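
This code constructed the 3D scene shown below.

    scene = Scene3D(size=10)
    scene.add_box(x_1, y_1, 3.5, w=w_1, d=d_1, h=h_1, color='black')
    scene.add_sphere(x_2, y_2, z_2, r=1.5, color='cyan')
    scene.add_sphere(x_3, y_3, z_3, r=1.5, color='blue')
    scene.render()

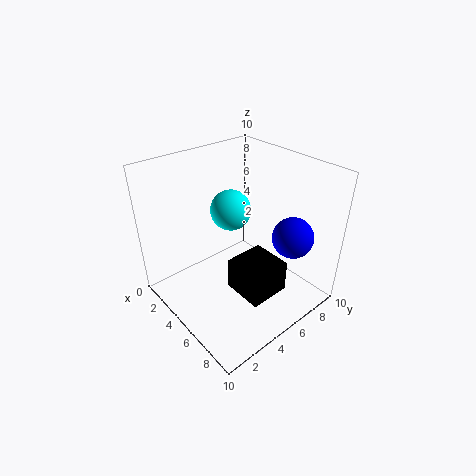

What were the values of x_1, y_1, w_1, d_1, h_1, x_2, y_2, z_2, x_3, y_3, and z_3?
x_1 = 7; y_1 = 2.5; w_1 = 2.5; d_1 = 2.5; h_1 = 2; x_2 = 3; y_2 = 6; z_2 = 6; x_3 = 7; y_3 = 8.5; z_3 = 4.5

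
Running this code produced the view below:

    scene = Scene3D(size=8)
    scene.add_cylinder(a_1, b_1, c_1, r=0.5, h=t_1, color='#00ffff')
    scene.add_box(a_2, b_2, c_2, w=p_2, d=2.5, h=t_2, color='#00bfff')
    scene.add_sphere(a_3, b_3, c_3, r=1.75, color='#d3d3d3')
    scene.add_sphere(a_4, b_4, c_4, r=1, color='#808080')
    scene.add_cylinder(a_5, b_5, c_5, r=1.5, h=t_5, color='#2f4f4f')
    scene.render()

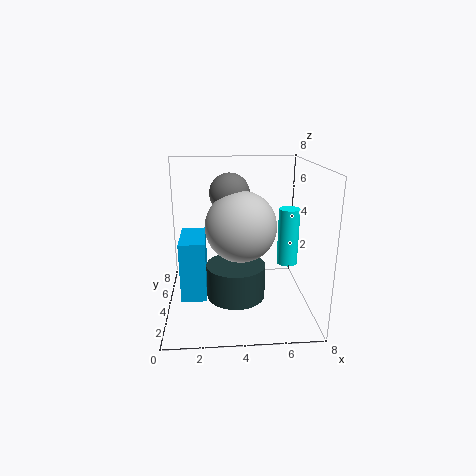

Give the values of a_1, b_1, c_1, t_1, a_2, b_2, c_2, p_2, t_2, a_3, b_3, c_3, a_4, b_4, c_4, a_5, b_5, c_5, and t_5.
a_1 = 6.25
b_1 = 1.75
c_1 = 3.5
t_1 = 2.75
a_2 = 1
b_2 = 1.25
c_2 = 1.75
p_2 = 1.25
t_2 = 3
a_3 = 4
b_3 = 2.25
c_3 = 5.25
a_4 = 3.5
b_4 = 3
c_4 = 6.75
a_5 = 3.75
b_5 = 2.25
c_5 = 1.5
t_5 = 1.75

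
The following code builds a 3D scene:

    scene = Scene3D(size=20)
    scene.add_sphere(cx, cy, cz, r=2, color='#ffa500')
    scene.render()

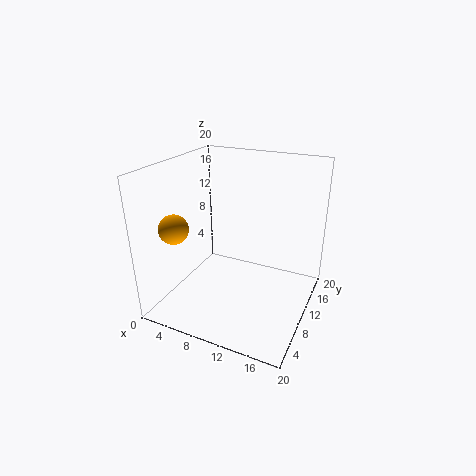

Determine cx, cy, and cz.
cx = 3
cy = 5
cz = 12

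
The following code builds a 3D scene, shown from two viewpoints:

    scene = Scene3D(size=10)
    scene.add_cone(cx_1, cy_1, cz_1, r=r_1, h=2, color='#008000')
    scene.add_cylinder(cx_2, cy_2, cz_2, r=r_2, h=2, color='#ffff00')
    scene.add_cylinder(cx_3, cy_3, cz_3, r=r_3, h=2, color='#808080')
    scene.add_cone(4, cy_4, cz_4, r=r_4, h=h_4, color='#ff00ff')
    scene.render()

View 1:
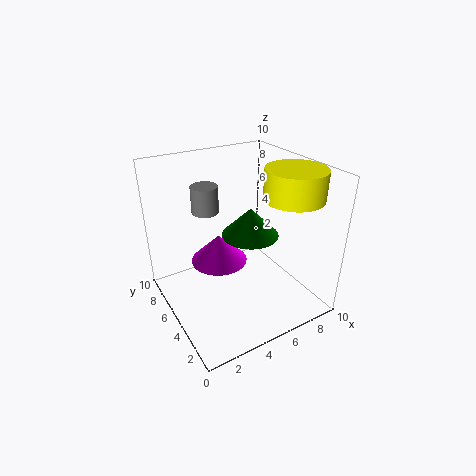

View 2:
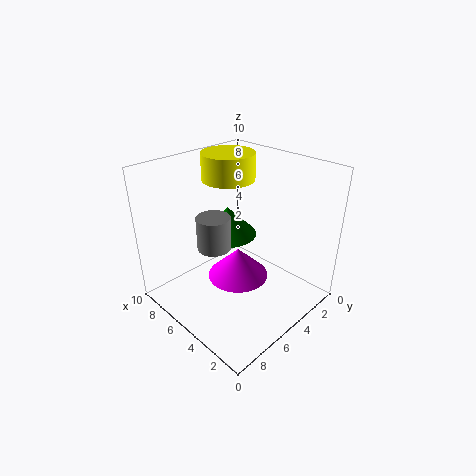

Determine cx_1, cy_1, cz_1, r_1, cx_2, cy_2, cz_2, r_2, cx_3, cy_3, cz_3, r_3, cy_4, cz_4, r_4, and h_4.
cx_1 = 6; cy_1 = 5; cz_1 = 5; r_1 = 2; cx_2 = 8; cy_2 = 3; cz_2 = 8; r_2 = 2; cx_3 = 4; cy_3 = 8; cz_3 = 6; r_3 = 1; cy_4 = 6; cz_4 = 3; r_4 = 2; h_4 = 2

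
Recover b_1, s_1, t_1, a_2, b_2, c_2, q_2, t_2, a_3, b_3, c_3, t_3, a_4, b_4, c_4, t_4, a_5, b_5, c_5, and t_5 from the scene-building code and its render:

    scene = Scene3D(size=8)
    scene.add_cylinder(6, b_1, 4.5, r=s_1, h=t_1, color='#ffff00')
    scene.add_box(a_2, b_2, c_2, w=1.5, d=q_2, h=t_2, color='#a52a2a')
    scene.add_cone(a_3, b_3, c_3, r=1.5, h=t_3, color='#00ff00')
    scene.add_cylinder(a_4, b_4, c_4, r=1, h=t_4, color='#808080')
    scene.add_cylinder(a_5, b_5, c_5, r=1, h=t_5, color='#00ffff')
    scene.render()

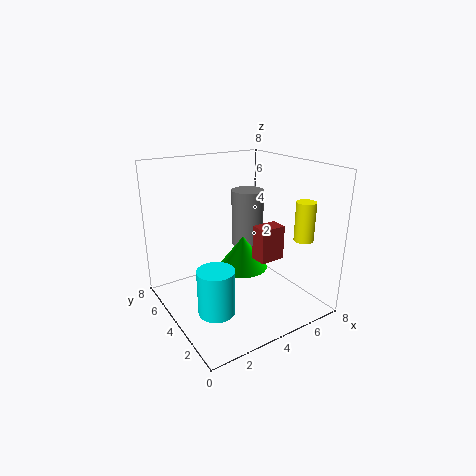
b_1 = 1, s_1 = 0.5, t_1 = 2, a_2 = 5, b_2 = 3, c_2 = 2.5, q_2 = 1, t_2 = 2, a_3 = 5, b_3 = 5, c_3 = 1.5, t_3 = 2, a_4 = 6, b_4 = 6, c_4 = 2.5, t_4 = 3.5, a_5 = 2, b_5 = 3, c_5 = 0.5, t_5 = 2.5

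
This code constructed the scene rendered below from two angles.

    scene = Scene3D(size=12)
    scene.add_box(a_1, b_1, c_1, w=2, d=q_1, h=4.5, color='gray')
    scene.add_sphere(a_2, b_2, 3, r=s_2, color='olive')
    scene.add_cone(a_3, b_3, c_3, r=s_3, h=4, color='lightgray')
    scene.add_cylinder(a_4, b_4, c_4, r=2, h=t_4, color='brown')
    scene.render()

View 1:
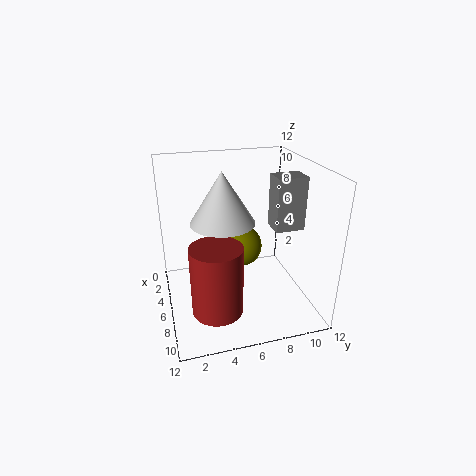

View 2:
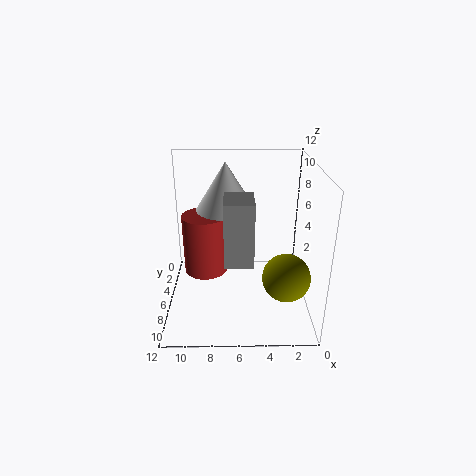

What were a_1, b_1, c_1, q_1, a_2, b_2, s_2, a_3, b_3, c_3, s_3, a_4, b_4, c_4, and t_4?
a_1 = 5; b_1 = 9; c_1 = 6.5; q_1 = 2.5; a_2 = 2; b_2 = 7.5; s_2 = 2; a_3 = 7; b_3 = 4.5; c_3 = 8; s_3 = 2.5; a_4 = 9; b_4 = 3.5; c_4 = 1.5; t_4 = 5.5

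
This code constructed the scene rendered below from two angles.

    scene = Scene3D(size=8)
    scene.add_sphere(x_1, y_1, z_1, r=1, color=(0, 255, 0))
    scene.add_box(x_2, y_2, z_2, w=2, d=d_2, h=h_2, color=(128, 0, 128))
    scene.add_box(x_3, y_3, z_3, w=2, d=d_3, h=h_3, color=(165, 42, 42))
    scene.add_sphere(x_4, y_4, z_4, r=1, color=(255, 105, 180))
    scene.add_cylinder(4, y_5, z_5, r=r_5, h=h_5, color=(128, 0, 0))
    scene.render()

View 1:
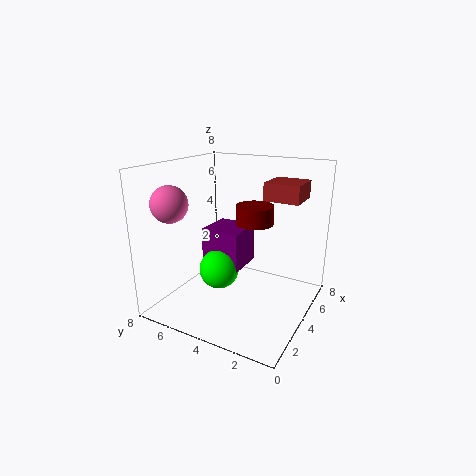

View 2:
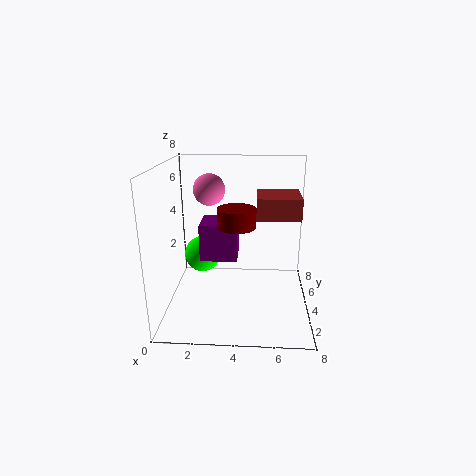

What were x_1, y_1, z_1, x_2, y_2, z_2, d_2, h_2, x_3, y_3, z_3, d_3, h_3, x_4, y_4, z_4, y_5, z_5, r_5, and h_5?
x_1 = 2, y_1 = 4, z_1 = 3, x_2 = 2, y_2 = 3, z_2 = 3, d_2 = 2, h_2 = 2, x_3 = 5, y_3 = 1, z_3 = 6, d_3 = 2, h_3 = 1, x_4 = 2, y_4 = 7, z_4 = 6, y_5 = 3, z_5 = 5, r_5 = 1, h_5 = 1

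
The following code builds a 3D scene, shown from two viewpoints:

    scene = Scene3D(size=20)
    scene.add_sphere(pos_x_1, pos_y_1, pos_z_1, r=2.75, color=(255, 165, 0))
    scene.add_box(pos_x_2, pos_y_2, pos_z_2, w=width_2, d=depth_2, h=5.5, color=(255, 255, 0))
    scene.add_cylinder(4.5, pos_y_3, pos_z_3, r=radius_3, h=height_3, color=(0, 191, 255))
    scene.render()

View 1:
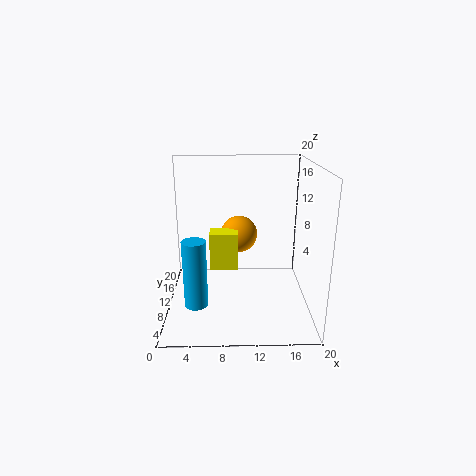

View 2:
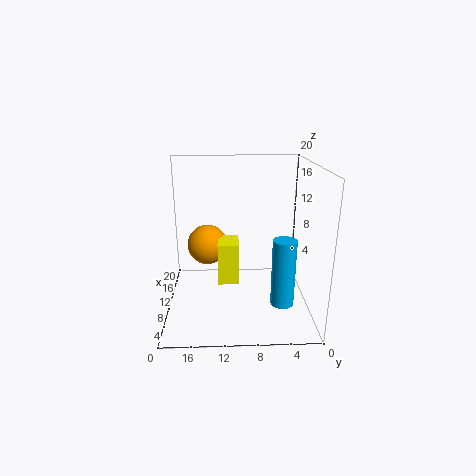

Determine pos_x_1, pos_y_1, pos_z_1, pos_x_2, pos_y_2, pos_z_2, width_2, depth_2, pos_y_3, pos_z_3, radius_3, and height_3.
pos_x_1 = 10.25; pos_y_1 = 14.25; pos_z_1 = 9; pos_x_2 = 6; pos_y_2 = 10; pos_z_2 = 5; width_2 = 4; depth_2 = 2.75; pos_y_3 = 4.5; pos_z_3 = 3; radius_3 = 1.5; height_3 = 8.75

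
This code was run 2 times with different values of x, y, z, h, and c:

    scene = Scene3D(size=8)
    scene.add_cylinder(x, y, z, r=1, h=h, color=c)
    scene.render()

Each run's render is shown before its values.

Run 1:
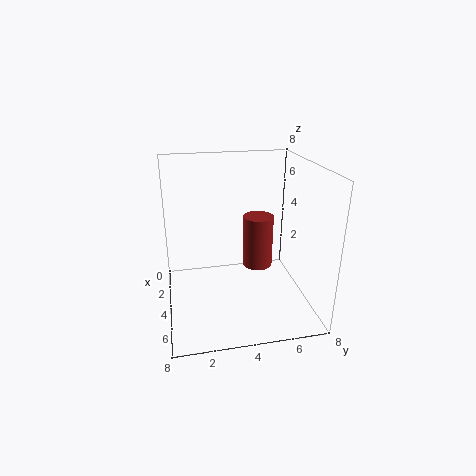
x = 1
y = 6
z = 0.5
h = 3.5
c = 'brown'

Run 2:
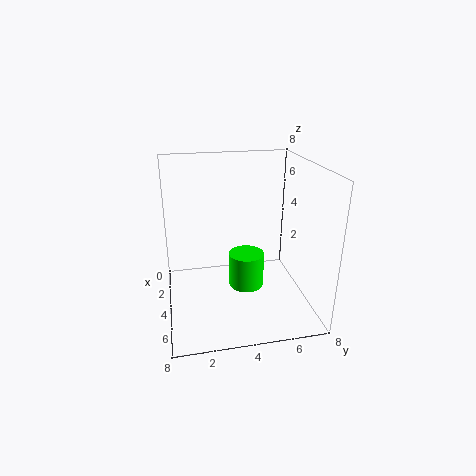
x = 4
y = 4.5
z = 1
h = 2
c = 'lime'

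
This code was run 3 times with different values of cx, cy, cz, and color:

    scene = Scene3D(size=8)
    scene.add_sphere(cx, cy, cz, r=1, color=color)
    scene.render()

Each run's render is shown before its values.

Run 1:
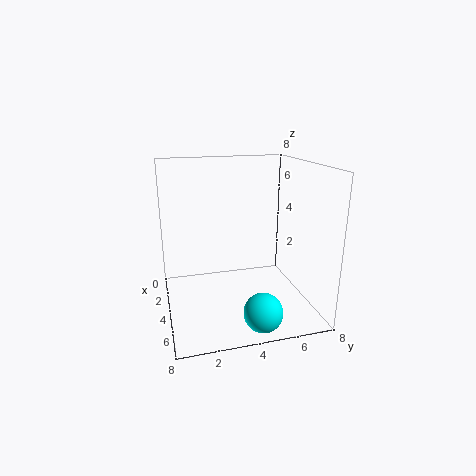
cx = 7, cy = 4.5, cz = 1, color = 'cyan'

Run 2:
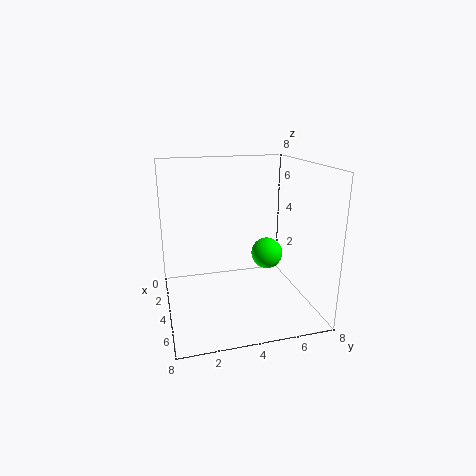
cx = 2, cy = 6.5, cz = 2, color = 'lime'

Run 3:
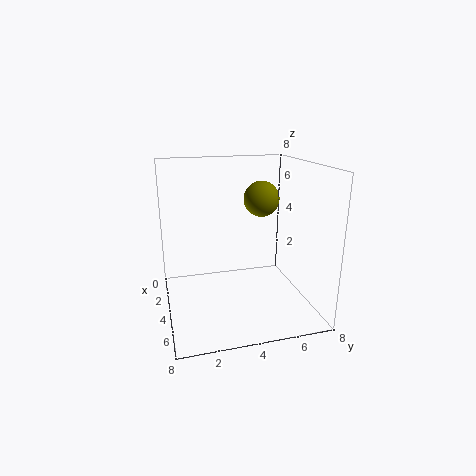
cx = 3.5, cy = 5.5, cz = 6, color = 'olive'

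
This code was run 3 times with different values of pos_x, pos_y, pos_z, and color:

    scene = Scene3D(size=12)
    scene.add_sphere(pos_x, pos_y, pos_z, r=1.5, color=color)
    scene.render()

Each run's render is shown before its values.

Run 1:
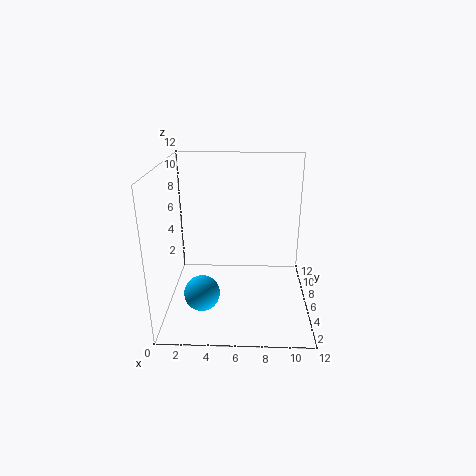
pos_x = 3; pos_y = 4.5; pos_z = 1.5; color = 'deepskyblue'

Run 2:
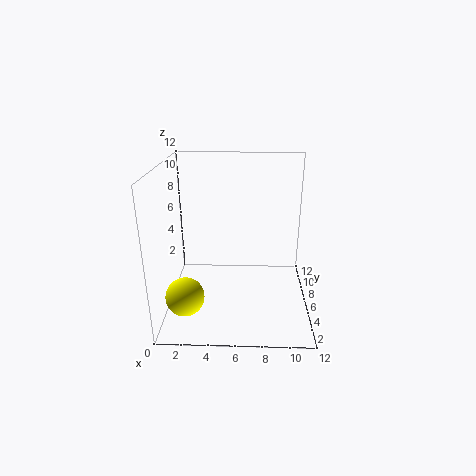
pos_x = 2; pos_y = 2.5; pos_z = 2.5; color = 'yellow'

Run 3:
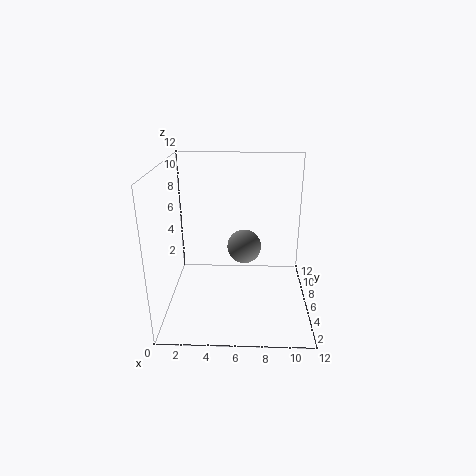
pos_x = 6.5; pos_y = 7.5; pos_z = 4.5; color = 'gray'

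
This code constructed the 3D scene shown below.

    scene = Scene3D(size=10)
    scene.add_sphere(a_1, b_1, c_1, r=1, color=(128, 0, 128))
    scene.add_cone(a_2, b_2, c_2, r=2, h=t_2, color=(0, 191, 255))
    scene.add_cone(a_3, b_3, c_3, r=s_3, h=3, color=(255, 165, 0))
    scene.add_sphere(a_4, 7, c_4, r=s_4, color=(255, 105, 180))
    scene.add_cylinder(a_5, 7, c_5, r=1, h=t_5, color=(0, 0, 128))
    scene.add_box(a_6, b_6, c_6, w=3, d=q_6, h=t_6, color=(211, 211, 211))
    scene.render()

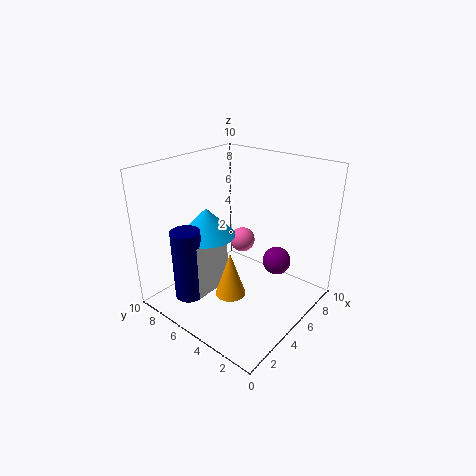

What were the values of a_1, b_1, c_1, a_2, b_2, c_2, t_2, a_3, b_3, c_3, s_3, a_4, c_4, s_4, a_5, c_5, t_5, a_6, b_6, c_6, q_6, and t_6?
a_1 = 7; b_1 = 3; c_1 = 3; a_2 = 4; b_2 = 7; c_2 = 5; t_2 = 2; a_3 = 3; b_3 = 4; c_3 = 2; s_3 = 1; a_4 = 8; c_4 = 3; s_4 = 1; a_5 = 2; c_5 = 1; t_5 = 5; a_6 = 2; b_6 = 6; c_6 = 1; q_6 = 2; t_6 = 4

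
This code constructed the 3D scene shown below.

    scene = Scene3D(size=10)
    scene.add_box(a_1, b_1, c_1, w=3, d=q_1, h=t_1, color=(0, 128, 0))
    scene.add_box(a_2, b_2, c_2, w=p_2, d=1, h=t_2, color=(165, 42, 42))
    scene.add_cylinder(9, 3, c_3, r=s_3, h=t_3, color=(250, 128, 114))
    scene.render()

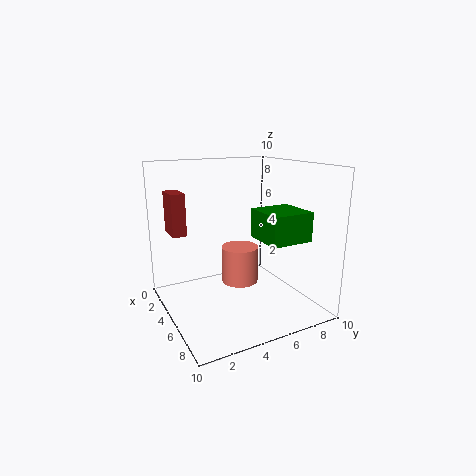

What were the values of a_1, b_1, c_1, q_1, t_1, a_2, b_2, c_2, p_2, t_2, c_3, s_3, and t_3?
a_1 = 5; b_1 = 6; c_1 = 5; q_1 = 3; t_1 = 2; a_2 = 1; b_2 = 1; c_2 = 5; p_2 = 2; t_2 = 3; c_3 = 4; s_3 = 1; t_3 = 2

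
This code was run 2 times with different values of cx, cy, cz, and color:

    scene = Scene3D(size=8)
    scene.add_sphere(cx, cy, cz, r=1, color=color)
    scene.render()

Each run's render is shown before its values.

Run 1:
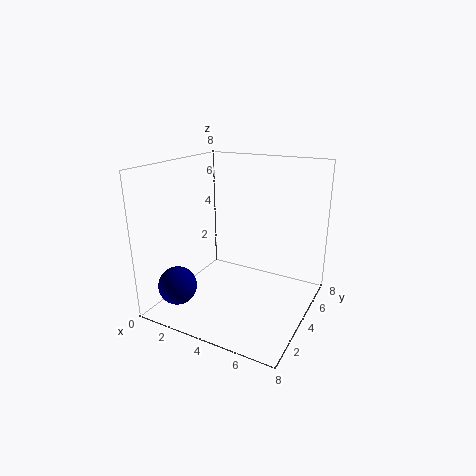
cx = 2; cy = 1; cz = 2; color = 'navy'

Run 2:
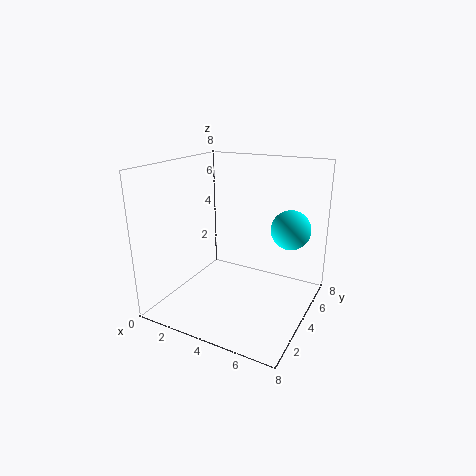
cx = 7; cy = 4; cz = 5; color = 'cyan'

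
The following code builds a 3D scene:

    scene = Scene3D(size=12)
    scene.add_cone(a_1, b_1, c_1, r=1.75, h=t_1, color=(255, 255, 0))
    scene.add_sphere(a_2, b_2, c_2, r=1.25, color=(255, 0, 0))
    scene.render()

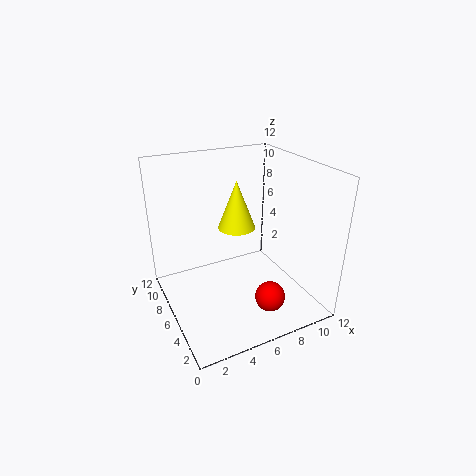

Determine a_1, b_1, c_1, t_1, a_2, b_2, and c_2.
a_1 = 7.5, b_1 = 9.25, c_1 = 5.25, t_1 = 4.5, a_2 = 7.5, b_2 = 3, c_2 = 1.5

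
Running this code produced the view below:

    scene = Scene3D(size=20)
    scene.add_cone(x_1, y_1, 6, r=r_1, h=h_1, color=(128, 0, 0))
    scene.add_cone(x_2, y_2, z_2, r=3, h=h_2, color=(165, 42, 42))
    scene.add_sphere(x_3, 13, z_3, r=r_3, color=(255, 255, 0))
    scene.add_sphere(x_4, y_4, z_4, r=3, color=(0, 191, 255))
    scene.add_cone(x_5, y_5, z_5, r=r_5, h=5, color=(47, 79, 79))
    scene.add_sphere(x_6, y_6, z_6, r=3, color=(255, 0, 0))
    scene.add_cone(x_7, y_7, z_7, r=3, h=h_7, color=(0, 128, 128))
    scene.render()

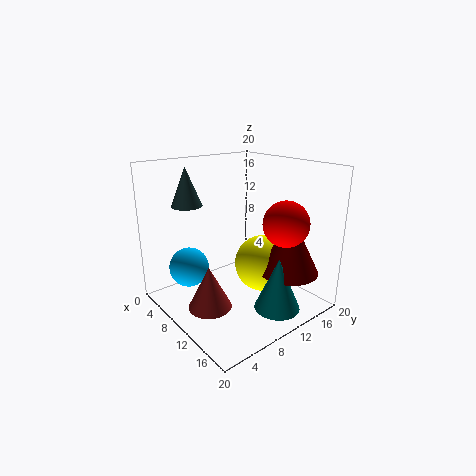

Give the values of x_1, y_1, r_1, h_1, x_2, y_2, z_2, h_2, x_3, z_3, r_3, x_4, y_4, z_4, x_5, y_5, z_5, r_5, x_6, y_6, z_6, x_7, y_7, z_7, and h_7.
x_1 = 16
y_1 = 14
r_1 = 4
h_1 = 8
x_2 = 10
y_2 = 5
z_2 = 1
h_2 = 6
x_3 = 12
z_3 = 6
r_3 = 4
x_4 = 3
y_4 = 6
z_4 = 4
x_5 = 7
y_5 = 4
z_5 = 15
r_5 = 2
x_6 = 16
y_6 = 13
z_6 = 13
x_7 = 17
y_7 = 11
z_7 = 2
h_7 = 7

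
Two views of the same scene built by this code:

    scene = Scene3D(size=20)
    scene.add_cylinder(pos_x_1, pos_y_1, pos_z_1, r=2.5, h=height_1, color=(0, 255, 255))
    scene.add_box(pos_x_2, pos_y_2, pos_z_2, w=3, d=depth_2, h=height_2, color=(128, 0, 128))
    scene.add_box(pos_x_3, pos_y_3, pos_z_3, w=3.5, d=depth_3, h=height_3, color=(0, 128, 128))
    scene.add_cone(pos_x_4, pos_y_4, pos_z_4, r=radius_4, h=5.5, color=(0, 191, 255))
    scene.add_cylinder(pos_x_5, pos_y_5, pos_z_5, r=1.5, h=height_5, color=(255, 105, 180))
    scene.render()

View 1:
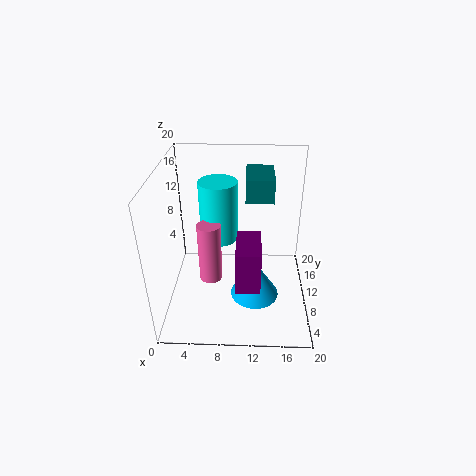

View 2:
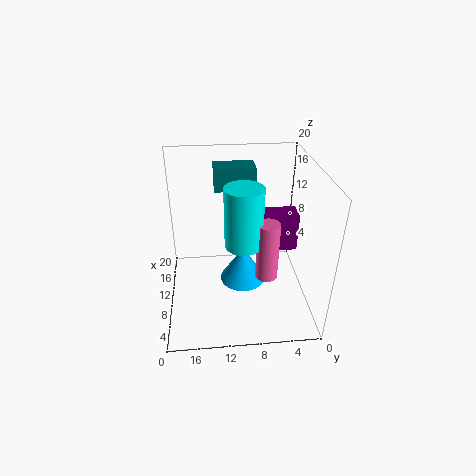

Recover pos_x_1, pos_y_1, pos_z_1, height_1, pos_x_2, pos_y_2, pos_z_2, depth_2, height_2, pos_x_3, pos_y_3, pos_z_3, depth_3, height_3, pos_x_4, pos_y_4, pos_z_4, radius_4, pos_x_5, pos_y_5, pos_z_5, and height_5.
pos_x_1 = 7.5; pos_y_1 = 9.5; pos_z_1 = 10.5; height_1 = 8; pos_x_2 = 10; pos_y_2 = 1.5; pos_z_2 = 7.5; depth_2 = 5.5; height_2 = 5.5; pos_x_3 = 11; pos_y_3 = 7.5; pos_z_3 = 16.5; depth_3 = 5.5; height_3 = 3; pos_x_4 = 12.5; pos_y_4 = 9; pos_z_4 = 1; radius_4 = 3.5; pos_x_5 = 6.5; pos_y_5 = 6.5; pos_z_5 = 6; height_5 = 8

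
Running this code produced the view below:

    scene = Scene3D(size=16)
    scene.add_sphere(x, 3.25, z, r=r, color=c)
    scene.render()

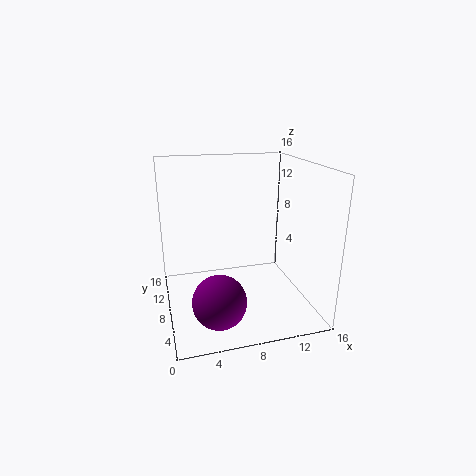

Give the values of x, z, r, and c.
x = 4.75; z = 3.25; r = 2.75; c = 'purple'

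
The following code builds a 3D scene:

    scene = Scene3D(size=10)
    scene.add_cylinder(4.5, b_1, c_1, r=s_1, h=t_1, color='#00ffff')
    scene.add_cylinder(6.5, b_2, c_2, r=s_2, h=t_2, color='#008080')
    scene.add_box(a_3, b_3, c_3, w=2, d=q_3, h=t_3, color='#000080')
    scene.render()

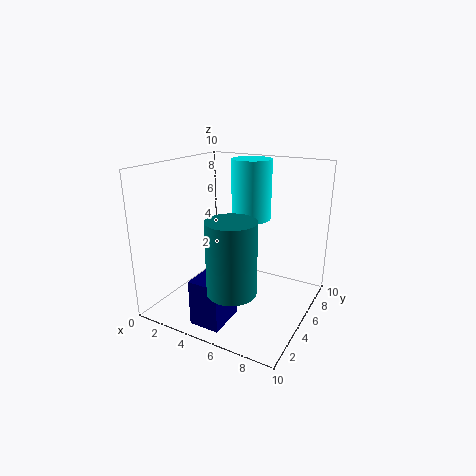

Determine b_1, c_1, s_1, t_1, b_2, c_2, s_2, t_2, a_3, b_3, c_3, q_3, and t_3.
b_1 = 8; c_1 = 5.5; s_1 = 1.5; t_1 = 4.5; b_2 = 1.5; c_2 = 3; s_2 = 1.5; t_2 = 4.5; a_3 = 4; b_3 = 0.5; c_3 = 0.5; q_3 = 2.5; t_3 = 3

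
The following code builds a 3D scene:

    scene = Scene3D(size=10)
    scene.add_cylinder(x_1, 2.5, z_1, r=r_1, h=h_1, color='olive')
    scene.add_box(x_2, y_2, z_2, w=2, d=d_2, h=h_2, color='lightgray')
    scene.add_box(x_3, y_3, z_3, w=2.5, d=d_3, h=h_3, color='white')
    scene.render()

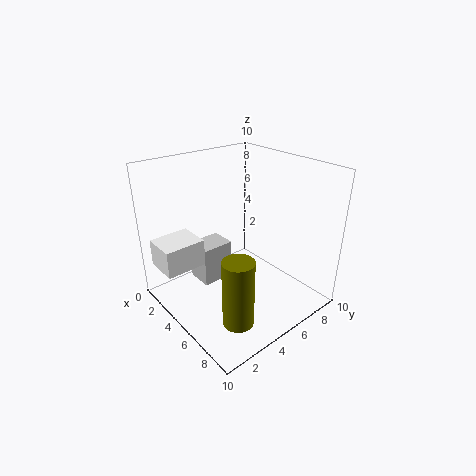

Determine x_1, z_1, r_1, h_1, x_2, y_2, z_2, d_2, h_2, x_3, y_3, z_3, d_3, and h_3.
x_1 = 8; z_1 = 1; r_1 = 1; h_1 = 4.5; x_2 = 1; y_2 = 3.5; z_2 = 0.5; d_2 = 2.5; h_2 = 3; x_3 = 0.5; y_3 = 0.5; z_3 = 2.5; d_3 = 3; h_3 = 2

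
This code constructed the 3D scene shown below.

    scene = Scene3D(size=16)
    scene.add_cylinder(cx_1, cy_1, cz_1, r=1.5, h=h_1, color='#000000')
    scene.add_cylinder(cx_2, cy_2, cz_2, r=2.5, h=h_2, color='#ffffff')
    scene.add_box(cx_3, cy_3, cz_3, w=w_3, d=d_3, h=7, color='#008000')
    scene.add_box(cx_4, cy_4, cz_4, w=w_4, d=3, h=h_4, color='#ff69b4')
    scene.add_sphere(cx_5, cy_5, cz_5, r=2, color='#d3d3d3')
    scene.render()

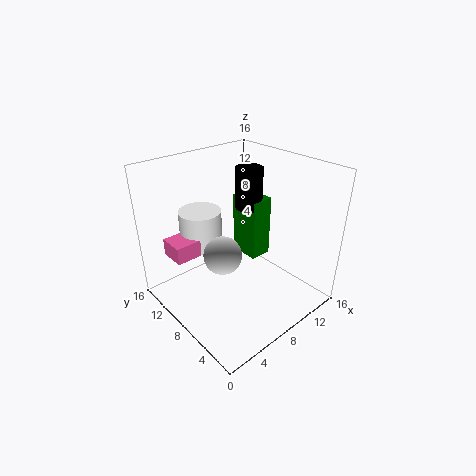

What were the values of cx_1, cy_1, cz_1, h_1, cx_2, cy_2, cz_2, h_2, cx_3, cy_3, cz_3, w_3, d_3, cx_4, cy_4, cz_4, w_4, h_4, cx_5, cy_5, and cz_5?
cx_1 = 10
cy_1 = 8.5
cz_1 = 11
h_1 = 4.5
cx_2 = 6.5
cy_2 = 13
cz_2 = 5.5
h_2 = 4.5
cx_3 = 9.5
cy_3 = 7
cz_3 = 5
w_3 = 2.5
d_3 = 3.5
cx_4 = 2
cy_4 = 11
cz_4 = 5.5
w_4 = 5.5
h_4 = 2
cx_5 = 5
cy_5 = 7
cz_5 = 7.5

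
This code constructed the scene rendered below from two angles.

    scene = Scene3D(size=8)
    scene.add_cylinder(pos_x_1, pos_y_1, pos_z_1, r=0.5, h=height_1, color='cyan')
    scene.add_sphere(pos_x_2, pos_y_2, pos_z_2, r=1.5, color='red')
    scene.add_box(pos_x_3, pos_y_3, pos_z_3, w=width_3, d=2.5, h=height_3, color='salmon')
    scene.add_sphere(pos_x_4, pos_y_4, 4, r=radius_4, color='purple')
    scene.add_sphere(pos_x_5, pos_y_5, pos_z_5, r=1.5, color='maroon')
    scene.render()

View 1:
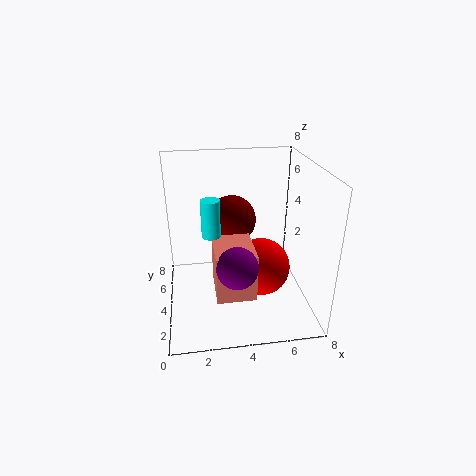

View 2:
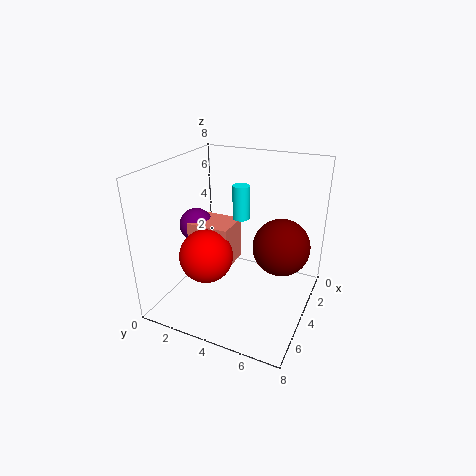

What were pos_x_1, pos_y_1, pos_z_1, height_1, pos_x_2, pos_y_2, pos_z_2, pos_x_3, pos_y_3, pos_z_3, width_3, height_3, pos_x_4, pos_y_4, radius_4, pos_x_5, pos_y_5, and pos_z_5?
pos_x_1 = 2.5; pos_y_1 = 3.5; pos_z_1 = 4.5; height_1 = 2; pos_x_2 = 5; pos_y_2 = 2.5; pos_z_2 = 3; pos_x_3 = 2.5; pos_y_3 = 1; pos_z_3 = 2; width_3 = 2; height_3 = 2.5; pos_x_4 = 3.5; pos_y_4 = 1; radius_4 = 1; pos_x_5 = 4; pos_y_5 = 6.5; pos_z_5 = 4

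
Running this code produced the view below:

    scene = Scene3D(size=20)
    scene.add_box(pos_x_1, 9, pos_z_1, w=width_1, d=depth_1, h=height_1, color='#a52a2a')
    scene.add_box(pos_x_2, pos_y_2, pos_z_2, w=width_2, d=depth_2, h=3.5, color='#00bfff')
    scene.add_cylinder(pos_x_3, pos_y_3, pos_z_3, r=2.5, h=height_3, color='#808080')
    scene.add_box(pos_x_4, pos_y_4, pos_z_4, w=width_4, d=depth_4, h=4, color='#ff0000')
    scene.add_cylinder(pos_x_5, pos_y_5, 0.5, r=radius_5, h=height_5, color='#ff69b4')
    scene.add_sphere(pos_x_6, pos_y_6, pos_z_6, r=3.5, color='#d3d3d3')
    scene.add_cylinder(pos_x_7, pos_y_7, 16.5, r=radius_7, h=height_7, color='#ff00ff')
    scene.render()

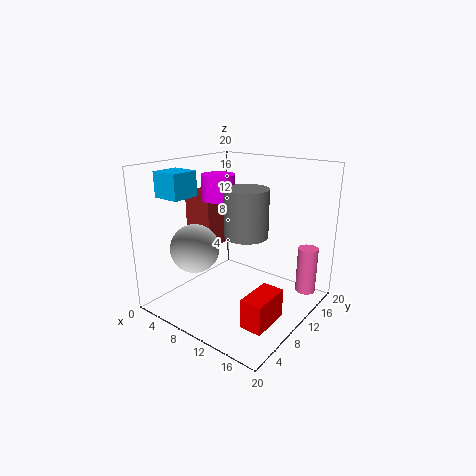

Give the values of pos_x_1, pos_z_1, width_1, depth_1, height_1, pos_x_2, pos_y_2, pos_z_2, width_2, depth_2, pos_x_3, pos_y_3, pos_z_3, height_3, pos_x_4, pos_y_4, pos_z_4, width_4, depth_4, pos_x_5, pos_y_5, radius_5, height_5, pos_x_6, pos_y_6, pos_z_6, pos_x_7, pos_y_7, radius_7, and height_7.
pos_x_1 = 1; pos_z_1 = 7.5; width_1 = 4.5; depth_1 = 6; height_1 = 8; pos_x_2 = 0.5; pos_y_2 = 4; pos_z_2 = 15.5; width_2 = 4; depth_2 = 4; pos_x_3 = 15; pos_y_3 = 5; pos_z_3 = 13; height_3 = 5.5; pos_x_4 = 14.5; pos_y_4 = 4.5; pos_z_4 = 0.5; width_4 = 3; depth_4 = 5.5; pos_x_5 = 17; pos_y_5 = 18; radius_5 = 1.5; height_5 = 7; pos_x_6 = 4.5; pos_y_6 = 7; pos_z_6 = 8; pos_x_7 = 10.5; pos_y_7 = 5.5; radius_7 = 2; height_7 = 3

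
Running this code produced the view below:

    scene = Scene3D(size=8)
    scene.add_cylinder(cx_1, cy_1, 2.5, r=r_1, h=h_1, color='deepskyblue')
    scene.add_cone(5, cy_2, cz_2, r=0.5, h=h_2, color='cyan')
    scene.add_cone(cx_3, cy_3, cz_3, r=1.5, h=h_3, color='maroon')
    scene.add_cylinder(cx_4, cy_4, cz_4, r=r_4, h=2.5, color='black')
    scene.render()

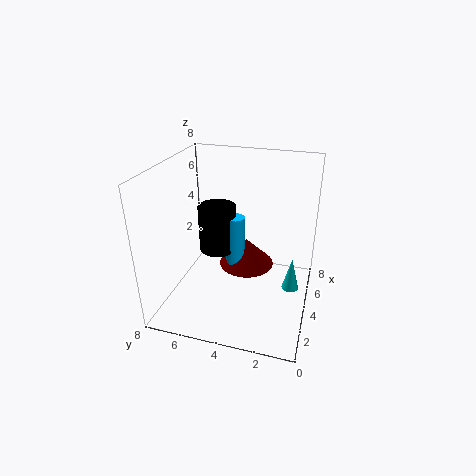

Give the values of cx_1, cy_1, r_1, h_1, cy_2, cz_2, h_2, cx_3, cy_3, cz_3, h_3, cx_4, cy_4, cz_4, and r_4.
cx_1 = 3.5; cy_1 = 4; r_1 = 0.5; h_1 = 3; cy_2 = 1; cz_2 = 0.5; h_2 = 2; cx_3 = 4; cy_3 = 3.5; cz_3 = 2.5; h_3 = 1.5; cx_4 = 3.5; cy_4 = 5; cz_4 = 3.5; r_4 = 1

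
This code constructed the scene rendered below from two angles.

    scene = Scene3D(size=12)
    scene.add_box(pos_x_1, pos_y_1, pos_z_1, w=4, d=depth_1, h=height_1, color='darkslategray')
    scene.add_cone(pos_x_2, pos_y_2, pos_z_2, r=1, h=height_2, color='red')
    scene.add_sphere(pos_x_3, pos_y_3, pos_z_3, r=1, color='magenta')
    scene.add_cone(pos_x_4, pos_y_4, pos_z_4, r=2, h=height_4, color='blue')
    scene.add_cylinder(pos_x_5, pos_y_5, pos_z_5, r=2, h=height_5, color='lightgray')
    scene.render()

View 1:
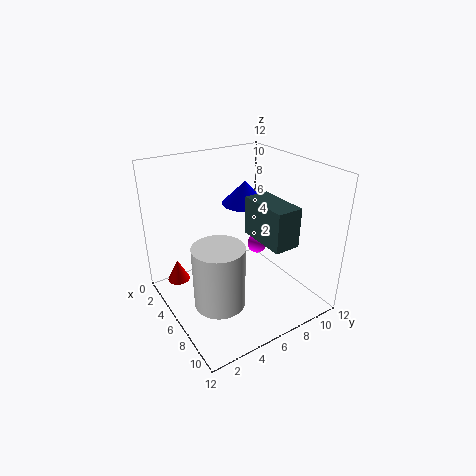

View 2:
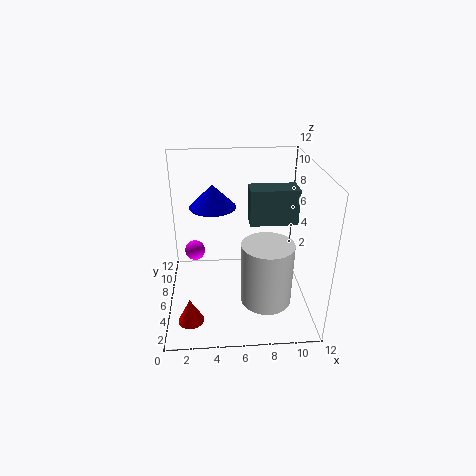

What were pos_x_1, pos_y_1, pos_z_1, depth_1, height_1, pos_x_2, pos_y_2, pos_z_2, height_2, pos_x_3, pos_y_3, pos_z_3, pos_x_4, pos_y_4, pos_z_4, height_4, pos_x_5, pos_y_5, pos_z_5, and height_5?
pos_x_1 = 7; pos_y_1 = 6; pos_z_1 = 7; depth_1 = 2; height_1 = 3; pos_x_2 = 2; pos_y_2 = 2; pos_z_2 = 1; height_2 = 2; pos_x_3 = 2; pos_y_3 = 11; pos_z_3 = 2; pos_x_4 = 4; pos_y_4 = 8; pos_z_4 = 8; height_4 = 2; pos_x_5 = 8; pos_y_5 = 3; pos_z_5 = 2; height_5 = 5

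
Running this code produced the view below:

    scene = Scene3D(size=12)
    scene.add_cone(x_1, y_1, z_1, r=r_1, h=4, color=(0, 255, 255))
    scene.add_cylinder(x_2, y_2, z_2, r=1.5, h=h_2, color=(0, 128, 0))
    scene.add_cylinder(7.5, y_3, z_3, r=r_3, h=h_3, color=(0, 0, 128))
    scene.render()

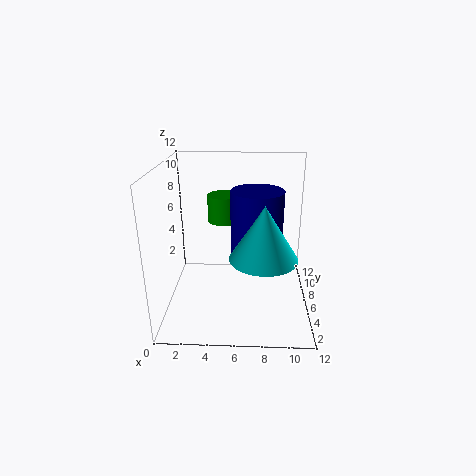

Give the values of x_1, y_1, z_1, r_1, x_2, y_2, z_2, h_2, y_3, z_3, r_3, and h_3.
x_1 = 8; y_1 = 2.5; z_1 = 6; r_1 = 2.5; x_2 = 4.5; y_2 = 10; z_2 = 6; h_2 = 2.5; y_3 = 4.5; z_3 = 5; r_3 = 2; h_3 = 5.5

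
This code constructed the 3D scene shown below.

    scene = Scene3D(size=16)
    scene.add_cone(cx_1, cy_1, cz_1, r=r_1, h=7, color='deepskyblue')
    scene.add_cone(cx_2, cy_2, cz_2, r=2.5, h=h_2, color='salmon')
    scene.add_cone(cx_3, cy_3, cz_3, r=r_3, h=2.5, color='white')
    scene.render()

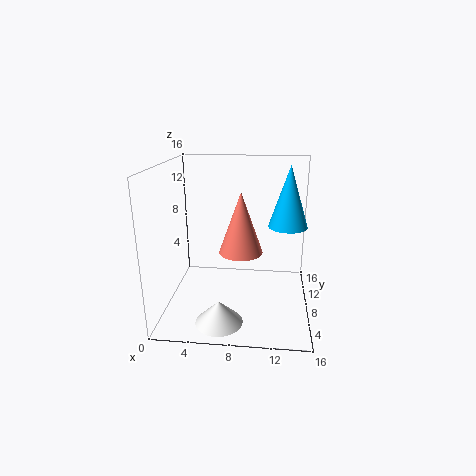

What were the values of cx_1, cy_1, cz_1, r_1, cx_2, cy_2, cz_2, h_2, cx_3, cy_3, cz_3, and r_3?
cx_1 = 13.5
cy_1 = 10.25
cz_1 = 8.75
r_1 = 2.25
cx_2 = 8.25
cy_2 = 8.75
cz_2 = 6
h_2 = 7
cx_3 = 6.5
cy_3 = 3.25
cz_3 = 0.25
r_3 = 2.5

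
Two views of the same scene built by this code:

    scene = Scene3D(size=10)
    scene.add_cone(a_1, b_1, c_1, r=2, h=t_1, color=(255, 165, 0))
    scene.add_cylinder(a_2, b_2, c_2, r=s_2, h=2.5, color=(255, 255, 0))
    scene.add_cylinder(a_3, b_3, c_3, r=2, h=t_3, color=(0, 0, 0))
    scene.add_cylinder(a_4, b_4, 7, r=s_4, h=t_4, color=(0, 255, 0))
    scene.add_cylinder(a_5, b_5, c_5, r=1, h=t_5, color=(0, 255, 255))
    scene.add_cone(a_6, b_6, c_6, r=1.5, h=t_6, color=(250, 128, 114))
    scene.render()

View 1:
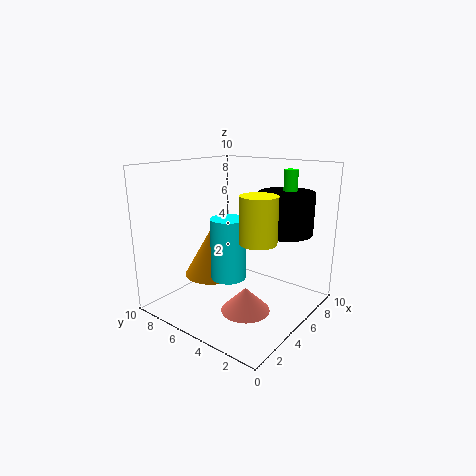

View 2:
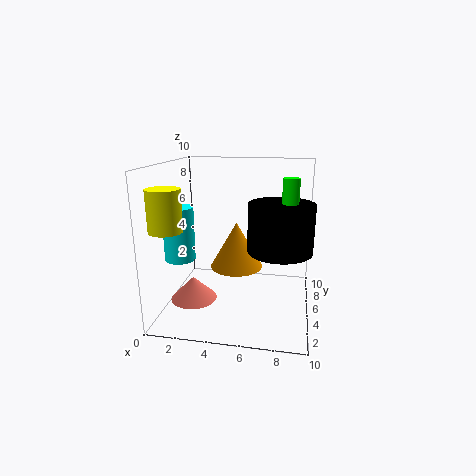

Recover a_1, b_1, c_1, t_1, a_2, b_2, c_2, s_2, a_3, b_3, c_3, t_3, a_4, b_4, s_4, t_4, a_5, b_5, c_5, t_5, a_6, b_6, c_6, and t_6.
a_1 = 4.5, b_1 = 7, c_1 = 2, t_1 = 3.5, a_2 = 1.5, b_2 = 1, c_2 = 6.5, s_2 = 1, a_3 = 8, b_3 = 3, c_3 = 5, t_3 = 3, a_4 = 8.5, b_4 = 3, s_4 = 0.5, t_4 = 2.5, a_5 = 1.5, b_5 = 3, c_5 = 4, t_5 = 3.5, a_6 = 2.5, b_6 = 2.5, c_6 = 1.5, t_6 = 1.5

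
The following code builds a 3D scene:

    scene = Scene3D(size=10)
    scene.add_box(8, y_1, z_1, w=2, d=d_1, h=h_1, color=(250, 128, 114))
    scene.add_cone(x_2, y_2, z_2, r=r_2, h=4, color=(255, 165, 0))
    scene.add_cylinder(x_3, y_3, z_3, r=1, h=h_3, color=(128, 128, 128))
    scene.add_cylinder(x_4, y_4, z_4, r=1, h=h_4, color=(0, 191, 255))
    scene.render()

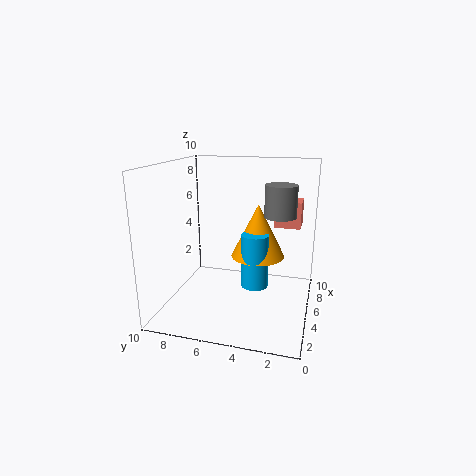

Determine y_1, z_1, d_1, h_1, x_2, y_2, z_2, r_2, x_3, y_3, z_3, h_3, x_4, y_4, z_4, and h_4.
y_1 = 1
z_1 = 5
d_1 = 2
h_1 = 2
x_2 = 7
y_2 = 4
z_2 = 3
r_2 = 2
x_3 = 4
y_3 = 2
z_3 = 7
h_3 = 2
x_4 = 6
y_4 = 4
z_4 = 1
h_4 = 4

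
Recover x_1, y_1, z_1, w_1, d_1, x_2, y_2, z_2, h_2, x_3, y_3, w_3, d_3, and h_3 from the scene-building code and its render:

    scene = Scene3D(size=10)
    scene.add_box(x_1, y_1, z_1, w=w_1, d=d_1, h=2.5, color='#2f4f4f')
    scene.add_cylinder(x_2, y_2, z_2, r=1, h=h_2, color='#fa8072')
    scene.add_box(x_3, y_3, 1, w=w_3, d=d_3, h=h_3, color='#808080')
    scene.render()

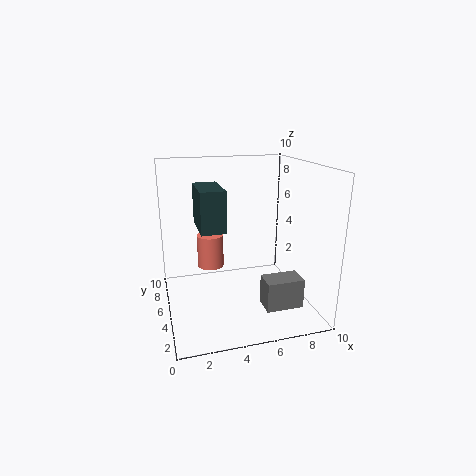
x_1 = 2
y_1 = 2
z_1 = 6.5
w_1 = 1.5
d_1 = 3
x_2 = 3.5
y_2 = 7.5
z_2 = 2
h_2 = 2.5
x_3 = 6
y_3 = 1.5
w_3 = 2.5
d_3 = 1.5
h_3 = 2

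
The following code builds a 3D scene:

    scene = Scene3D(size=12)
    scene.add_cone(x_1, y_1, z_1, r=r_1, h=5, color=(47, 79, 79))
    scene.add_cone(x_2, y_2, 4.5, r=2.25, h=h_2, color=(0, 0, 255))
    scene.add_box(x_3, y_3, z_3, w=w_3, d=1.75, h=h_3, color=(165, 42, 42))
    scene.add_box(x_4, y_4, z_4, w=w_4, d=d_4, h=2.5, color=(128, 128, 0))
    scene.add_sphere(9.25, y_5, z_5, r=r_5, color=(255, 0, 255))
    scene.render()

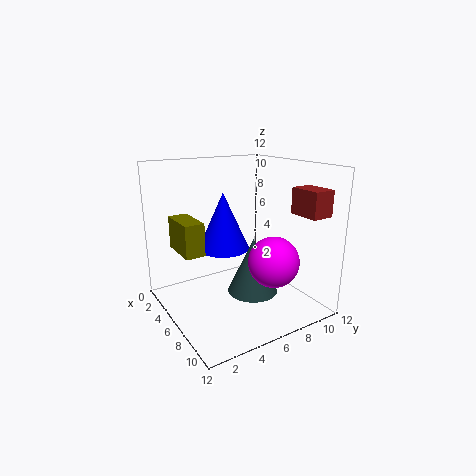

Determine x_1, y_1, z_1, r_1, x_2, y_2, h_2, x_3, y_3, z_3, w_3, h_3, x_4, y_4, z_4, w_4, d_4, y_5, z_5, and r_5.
x_1 = 5.75, y_1 = 7.75, z_1 = 0.5, r_1 = 2.25, x_2 = 4, y_2 = 5.75, h_2 = 5, x_3 = 9.25, y_3 = 8.75, z_3 = 8.5, w_3 = 2.5, h_3 = 2, x_4 = 4.25, y_4 = 0.75, z_4 = 5.75, w_4 = 3.25, d_4 = 1.5, y_5 = 7.25, z_5 = 4.75, r_5 = 2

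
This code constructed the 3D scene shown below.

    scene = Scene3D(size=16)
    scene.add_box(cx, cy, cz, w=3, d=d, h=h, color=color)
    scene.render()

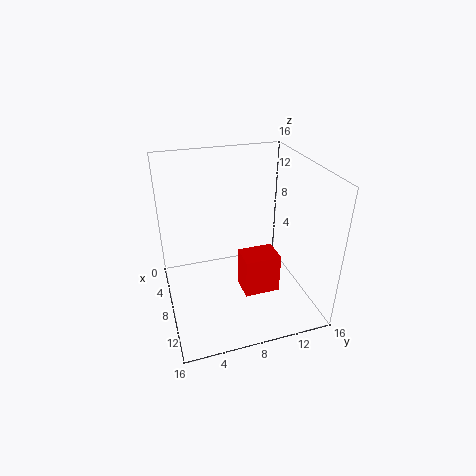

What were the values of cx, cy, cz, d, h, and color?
cx = 8, cy = 8, cz = 2, d = 4, h = 4.5, color = 'red'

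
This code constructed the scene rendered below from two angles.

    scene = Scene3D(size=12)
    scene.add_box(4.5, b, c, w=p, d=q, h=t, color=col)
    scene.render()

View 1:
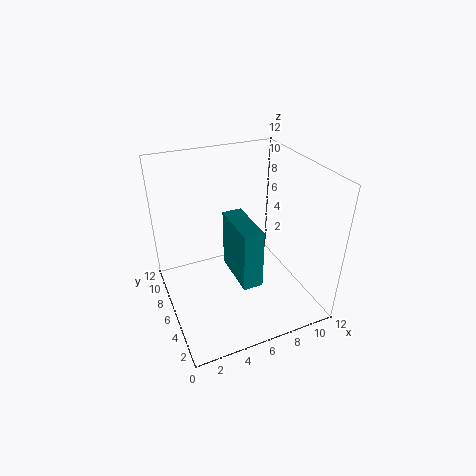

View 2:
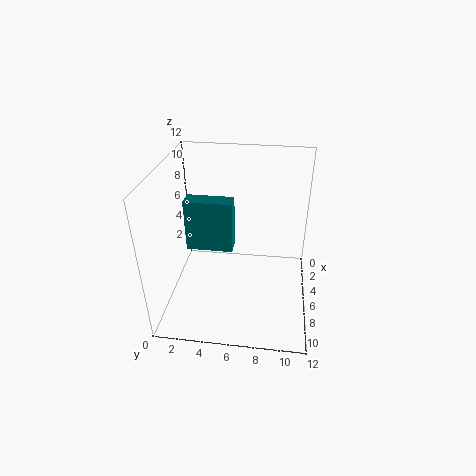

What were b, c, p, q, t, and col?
b = 1.5; c = 4.5; p = 1.5; q = 4; t = 4.5; col = 'teal'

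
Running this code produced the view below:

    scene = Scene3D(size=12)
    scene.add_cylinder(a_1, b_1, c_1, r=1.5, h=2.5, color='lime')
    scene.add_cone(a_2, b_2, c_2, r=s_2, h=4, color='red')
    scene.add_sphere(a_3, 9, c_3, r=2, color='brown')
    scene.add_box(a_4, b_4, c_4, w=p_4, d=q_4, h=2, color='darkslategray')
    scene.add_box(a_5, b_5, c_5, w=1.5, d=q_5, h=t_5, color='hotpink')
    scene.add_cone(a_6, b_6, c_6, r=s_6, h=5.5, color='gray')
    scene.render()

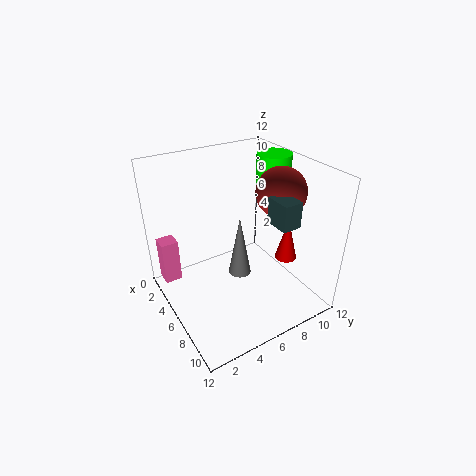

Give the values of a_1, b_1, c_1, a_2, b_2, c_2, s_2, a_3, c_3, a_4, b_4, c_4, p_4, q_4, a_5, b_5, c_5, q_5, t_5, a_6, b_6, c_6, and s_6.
a_1 = 4.5; b_1 = 10.5; c_1 = 9.5; a_2 = 6.5; b_2 = 11; c_2 = 2.5; s_2 = 1; a_3 = 7.5; c_3 = 10; a_4 = 8.5; b_4 = 7; c_4 = 8.5; p_4 = 2; q_4 = 1.5; a_5 = 1; b_5 = 0.5; c_5 = 1; q_5 = 1.5; t_5 = 4; a_6 = 5.5; b_6 = 6.5; c_6 = 2; s_6 = 1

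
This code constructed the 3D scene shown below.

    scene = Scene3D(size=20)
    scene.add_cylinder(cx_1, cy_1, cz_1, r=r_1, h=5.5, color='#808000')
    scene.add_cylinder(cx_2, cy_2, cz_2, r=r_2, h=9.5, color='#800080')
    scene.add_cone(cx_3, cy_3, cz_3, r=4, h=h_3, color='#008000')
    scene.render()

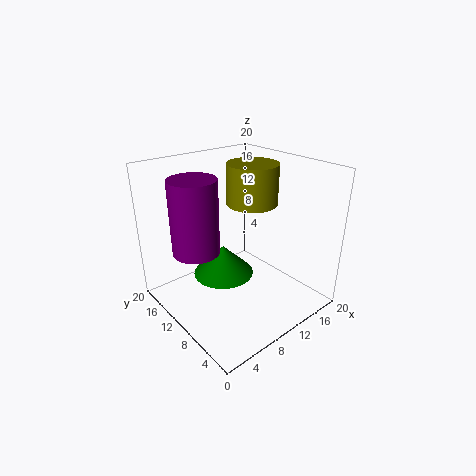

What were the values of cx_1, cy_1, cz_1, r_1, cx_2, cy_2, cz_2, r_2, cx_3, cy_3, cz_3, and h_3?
cx_1 = 12.5
cy_1 = 10
cz_1 = 14.5
r_1 = 3.5
cx_2 = 3.5
cy_2 = 10.5
cz_2 = 10
r_2 = 3
cx_3 = 7
cy_3 = 9.5
cz_3 = 6
h_3 = 4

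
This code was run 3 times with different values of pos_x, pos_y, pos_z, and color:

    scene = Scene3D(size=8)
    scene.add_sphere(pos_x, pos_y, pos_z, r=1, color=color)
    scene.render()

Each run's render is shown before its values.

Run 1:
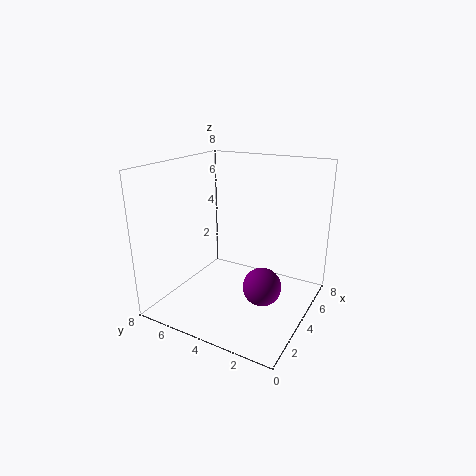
pos_x = 3, pos_y = 2, pos_z = 2, color = 'purple'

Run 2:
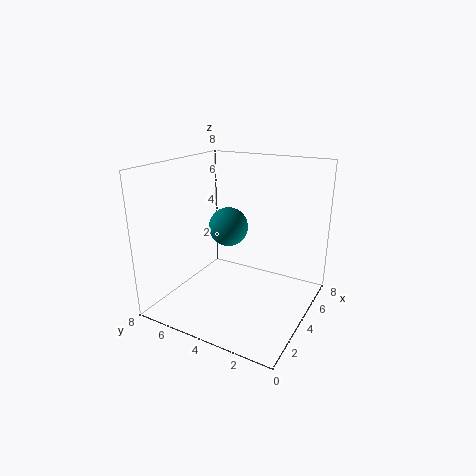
pos_x = 3, pos_y = 4, pos_z = 5, color = 'teal'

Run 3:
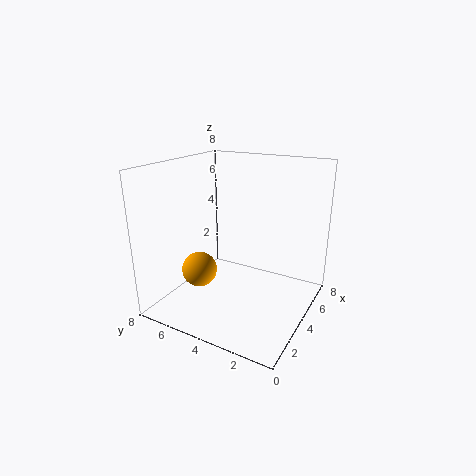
pos_x = 3, pos_y = 6, pos_z = 2, color = 'orange'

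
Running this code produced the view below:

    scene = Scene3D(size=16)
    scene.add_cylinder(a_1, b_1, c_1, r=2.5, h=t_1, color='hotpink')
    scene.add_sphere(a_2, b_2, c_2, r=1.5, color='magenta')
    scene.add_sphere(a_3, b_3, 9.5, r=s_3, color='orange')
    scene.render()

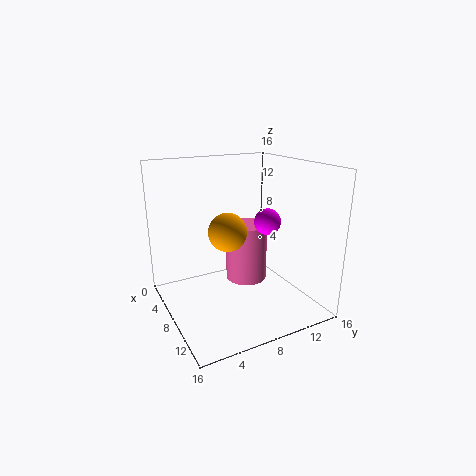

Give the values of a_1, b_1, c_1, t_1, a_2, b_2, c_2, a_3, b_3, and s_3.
a_1 = 5.5, b_1 = 10.5, c_1 = 1.5, t_1 = 7, a_2 = 8.5, b_2 = 11.5, c_2 = 9.5, a_3 = 9.5, b_3 = 6, s_3 = 2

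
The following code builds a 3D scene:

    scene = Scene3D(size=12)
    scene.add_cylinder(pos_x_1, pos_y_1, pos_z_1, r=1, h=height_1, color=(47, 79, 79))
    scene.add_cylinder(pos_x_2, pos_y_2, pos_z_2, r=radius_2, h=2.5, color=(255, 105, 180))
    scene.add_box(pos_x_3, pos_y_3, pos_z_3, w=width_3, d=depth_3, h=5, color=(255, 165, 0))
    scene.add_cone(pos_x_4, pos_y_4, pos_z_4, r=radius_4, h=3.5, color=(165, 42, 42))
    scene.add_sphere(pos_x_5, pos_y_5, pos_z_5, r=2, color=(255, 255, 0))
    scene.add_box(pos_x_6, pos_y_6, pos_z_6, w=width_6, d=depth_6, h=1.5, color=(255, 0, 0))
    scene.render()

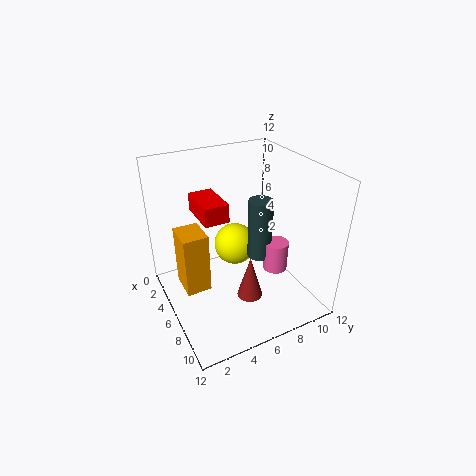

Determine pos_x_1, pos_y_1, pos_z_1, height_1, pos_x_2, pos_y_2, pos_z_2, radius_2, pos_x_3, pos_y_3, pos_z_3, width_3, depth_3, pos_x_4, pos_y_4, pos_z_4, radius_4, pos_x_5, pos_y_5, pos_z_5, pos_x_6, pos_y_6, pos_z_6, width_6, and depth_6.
pos_x_1 = 7
pos_y_1 = 7.5
pos_z_1 = 4.5
height_1 = 5
pos_x_2 = 8
pos_y_2 = 8.5
pos_z_2 = 3.5
radius_2 = 1
pos_x_3 = 4.5
pos_y_3 = 1
pos_z_3 = 2.5
width_3 = 2.5
depth_3 = 2
pos_x_4 = 9
pos_y_4 = 5.5
pos_z_4 = 2.5
radius_4 = 1
pos_x_5 = 2.5
pos_y_5 = 7.5
pos_z_5 = 3
pos_x_6 = 3
pos_y_6 = 3
pos_z_6 = 8
width_6 = 3.5
depth_6 = 2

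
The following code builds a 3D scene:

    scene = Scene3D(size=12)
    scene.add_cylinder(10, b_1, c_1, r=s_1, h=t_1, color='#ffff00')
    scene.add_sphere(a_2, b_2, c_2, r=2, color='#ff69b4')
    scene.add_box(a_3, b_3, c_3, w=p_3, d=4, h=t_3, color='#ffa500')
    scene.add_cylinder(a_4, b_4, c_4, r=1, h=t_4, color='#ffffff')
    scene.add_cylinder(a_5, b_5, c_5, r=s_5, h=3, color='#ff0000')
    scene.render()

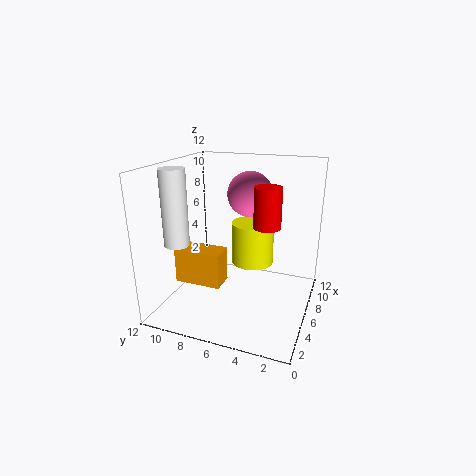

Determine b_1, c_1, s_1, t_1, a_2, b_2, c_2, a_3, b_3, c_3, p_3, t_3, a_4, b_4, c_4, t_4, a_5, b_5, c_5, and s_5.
b_1 = 6, c_1 = 2, s_1 = 2, t_1 = 4, a_2 = 9, b_2 = 6, c_2 = 9, a_3 = 4, b_3 = 7, c_3 = 2, p_3 = 2, t_3 = 3, a_4 = 3, b_4 = 10, c_4 = 6, t_4 = 6, a_5 = 4, b_5 = 3, c_5 = 8, s_5 = 1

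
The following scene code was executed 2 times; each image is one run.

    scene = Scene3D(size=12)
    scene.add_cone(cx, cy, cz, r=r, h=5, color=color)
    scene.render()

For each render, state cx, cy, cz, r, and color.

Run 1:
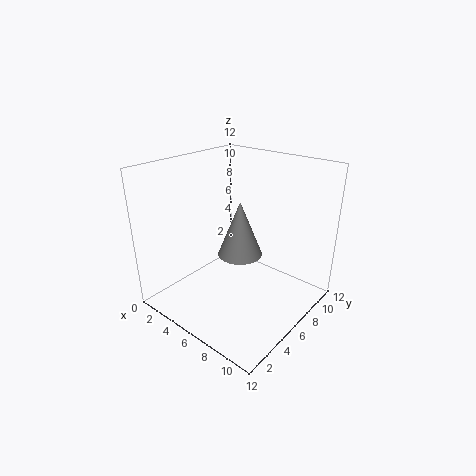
cx = 5; cy = 7.5; cz = 3.5; r = 2; color = 'gray'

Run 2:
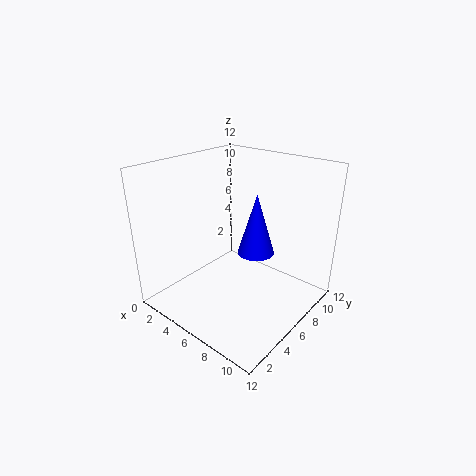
cx = 7.5; cy = 6.5; cz = 5; r = 1.5; color = 'blue'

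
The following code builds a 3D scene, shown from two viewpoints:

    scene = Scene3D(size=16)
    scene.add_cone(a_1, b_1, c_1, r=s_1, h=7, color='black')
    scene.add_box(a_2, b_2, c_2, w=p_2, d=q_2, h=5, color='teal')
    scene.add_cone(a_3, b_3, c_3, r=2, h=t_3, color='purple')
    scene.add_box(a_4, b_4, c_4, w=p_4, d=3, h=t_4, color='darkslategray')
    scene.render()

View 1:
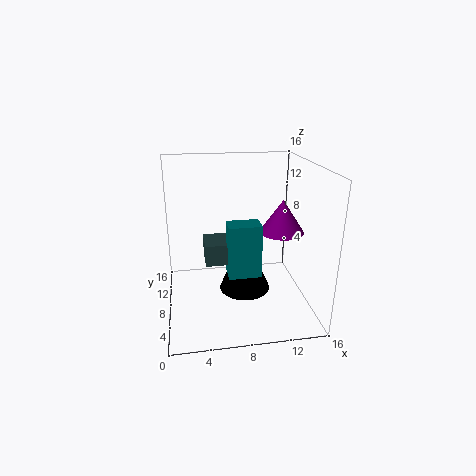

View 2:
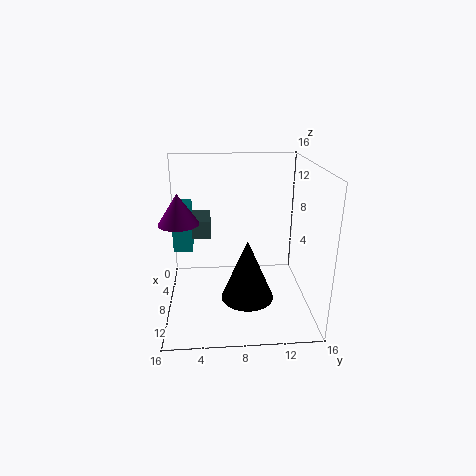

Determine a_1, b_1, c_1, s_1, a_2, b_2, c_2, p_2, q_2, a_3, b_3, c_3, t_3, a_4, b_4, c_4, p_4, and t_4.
a_1 = 9
b_1 = 9
c_1 = 1
s_1 = 3
a_2 = 6
b_2 = 1
c_2 = 7
p_2 = 3
q_2 = 2
a_3 = 11
b_3 = 2
c_3 = 11
t_3 = 3
a_4 = 4
b_4 = 2
c_4 = 8
p_4 = 4
t_4 = 2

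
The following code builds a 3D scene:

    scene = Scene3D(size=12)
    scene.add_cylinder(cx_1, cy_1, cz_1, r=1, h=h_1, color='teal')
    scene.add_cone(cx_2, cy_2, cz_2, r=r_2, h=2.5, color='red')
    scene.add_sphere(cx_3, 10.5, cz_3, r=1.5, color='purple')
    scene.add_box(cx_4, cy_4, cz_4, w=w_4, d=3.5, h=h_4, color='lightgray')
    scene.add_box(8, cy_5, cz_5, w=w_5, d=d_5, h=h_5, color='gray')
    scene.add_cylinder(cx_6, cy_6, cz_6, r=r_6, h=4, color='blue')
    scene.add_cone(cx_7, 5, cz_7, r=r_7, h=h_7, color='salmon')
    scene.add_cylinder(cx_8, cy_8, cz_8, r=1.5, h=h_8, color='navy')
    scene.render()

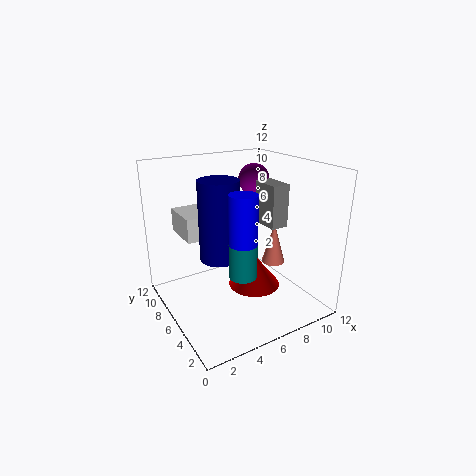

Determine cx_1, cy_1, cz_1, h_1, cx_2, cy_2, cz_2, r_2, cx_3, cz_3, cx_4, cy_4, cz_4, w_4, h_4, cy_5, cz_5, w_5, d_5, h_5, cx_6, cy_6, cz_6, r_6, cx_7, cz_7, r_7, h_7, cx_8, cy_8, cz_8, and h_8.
cx_1 = 4, cy_1 = 2, cz_1 = 5, h_1 = 2.5, cx_2 = 6, cy_2 = 3.5, cz_2 = 3, r_2 = 2, cx_3 = 10.5, cz_3 = 9.5, cx_4 = 2, cy_4 = 7, cz_4 = 6, w_4 = 3, h_4 = 2, cy_5 = 4, cz_5 = 7, w_5 = 1.5, d_5 = 2.5, h_5 = 3.5, cx_6 = 4, cy_6 = 2, cz_6 = 7, r_6 = 1, cx_7 = 9, cz_7 = 3.5, r_7 = 1, h_7 = 3.5, cx_8 = 3.5, cy_8 = 4.5, cz_8 = 5.5, h_8 = 6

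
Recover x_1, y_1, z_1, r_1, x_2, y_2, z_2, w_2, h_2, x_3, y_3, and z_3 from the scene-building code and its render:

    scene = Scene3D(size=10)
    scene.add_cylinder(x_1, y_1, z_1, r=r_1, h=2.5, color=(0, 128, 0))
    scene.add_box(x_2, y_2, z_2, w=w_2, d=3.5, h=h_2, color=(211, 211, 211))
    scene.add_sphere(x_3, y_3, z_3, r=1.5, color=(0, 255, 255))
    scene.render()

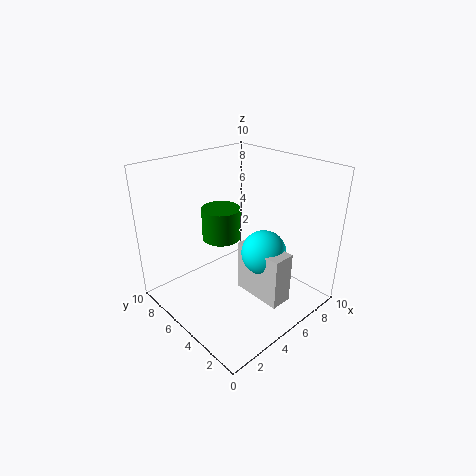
x_1 = 6, y_1 = 8, z_1 = 3.5, r_1 = 1.5, x_2 = 4.5, y_2 = 1, z_2 = 1.5, w_2 = 1.5, h_2 = 3.5, x_3 = 5.5, y_3 = 3, z_3 = 4.5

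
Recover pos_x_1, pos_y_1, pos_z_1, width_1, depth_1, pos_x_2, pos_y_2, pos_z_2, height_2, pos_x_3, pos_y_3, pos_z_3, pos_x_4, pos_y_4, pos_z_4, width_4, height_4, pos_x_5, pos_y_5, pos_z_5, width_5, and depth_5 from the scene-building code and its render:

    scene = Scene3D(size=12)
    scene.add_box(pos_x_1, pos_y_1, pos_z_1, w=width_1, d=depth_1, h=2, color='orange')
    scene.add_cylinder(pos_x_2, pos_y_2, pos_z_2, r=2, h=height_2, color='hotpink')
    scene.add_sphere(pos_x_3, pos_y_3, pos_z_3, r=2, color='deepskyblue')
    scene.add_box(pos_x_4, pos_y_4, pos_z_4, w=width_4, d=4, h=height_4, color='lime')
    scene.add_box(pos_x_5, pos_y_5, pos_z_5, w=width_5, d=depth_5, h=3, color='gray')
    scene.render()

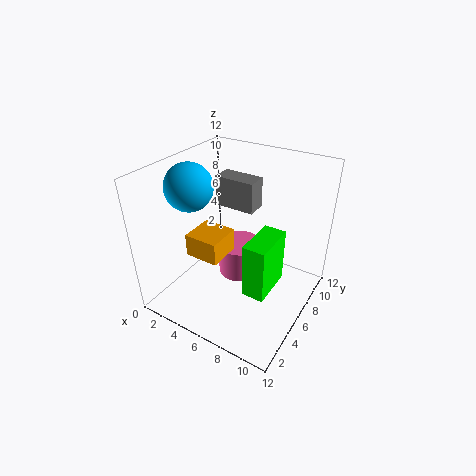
pos_x_1 = 2; pos_y_1 = 4; pos_z_1 = 4; width_1 = 3; depth_1 = 3; pos_x_2 = 5; pos_y_2 = 8; pos_z_2 = 1; height_2 = 3; pos_x_3 = 2; pos_y_3 = 5; pos_z_3 = 10; pos_x_4 = 7; pos_y_4 = 5; pos_z_4 = 1; width_4 = 2; height_4 = 5; pos_x_5 = 1; pos_y_5 = 10; pos_z_5 = 6; width_5 = 4; depth_5 = 2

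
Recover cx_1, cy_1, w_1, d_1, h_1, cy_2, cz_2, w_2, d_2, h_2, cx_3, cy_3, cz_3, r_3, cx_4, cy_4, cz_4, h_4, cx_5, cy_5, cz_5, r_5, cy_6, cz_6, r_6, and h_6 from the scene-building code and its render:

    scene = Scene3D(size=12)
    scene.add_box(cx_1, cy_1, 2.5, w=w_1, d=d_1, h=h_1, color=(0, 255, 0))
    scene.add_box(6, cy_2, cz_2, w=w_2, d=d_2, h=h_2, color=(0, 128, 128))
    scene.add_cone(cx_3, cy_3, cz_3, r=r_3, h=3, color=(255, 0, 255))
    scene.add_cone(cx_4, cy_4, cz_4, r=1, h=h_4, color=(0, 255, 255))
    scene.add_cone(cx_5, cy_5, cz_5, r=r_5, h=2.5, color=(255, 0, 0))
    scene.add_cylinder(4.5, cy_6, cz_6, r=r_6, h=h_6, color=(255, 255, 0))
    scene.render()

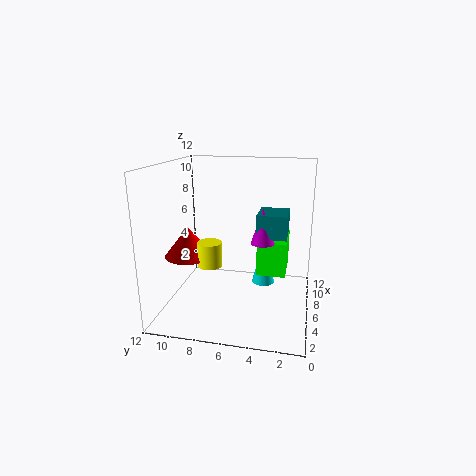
cx_1 = 6.5; cy_1 = 2; w_1 = 4; d_1 = 2.5; h_1 = 3; cy_2 = 2; cz_2 = 6; w_2 = 3; d_2 = 2.5; h_2 = 2; cx_3 = 6.5; cy_3 = 4; cz_3 = 5.5; r_3 = 1; cx_4 = 7.5; cy_4 = 4; cz_4 = 1.5; h_4 = 4; cx_5 = 5; cy_5 = 10; cz_5 = 4.5; r_5 = 2; cy_6 = 8; cz_6 = 4; r_6 = 1; h_6 = 2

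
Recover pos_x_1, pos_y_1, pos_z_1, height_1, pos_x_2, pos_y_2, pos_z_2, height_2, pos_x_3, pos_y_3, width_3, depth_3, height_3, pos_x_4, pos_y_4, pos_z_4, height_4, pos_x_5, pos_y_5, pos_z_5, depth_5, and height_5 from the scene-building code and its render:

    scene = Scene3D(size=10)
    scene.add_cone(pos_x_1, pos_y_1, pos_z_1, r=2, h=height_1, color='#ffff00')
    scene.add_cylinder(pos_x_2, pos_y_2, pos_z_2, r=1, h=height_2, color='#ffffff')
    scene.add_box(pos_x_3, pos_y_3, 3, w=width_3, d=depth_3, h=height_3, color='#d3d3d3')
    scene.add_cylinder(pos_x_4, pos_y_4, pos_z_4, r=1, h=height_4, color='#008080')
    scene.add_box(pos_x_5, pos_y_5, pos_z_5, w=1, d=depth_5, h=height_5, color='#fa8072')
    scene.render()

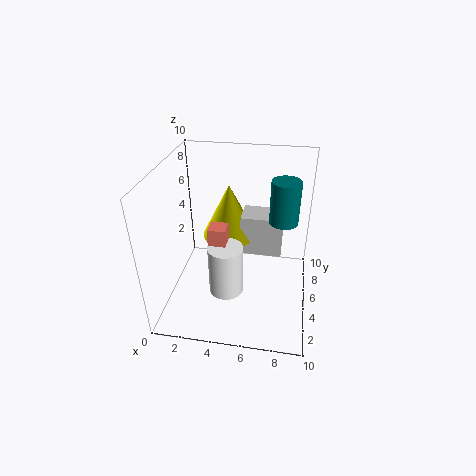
pos_x_1 = 4
pos_y_1 = 7
pos_z_1 = 4
height_1 = 4
pos_x_2 = 5
pos_y_2 = 1
pos_z_2 = 4
height_2 = 3
pos_x_3 = 5
pos_y_3 = 6
width_3 = 3
depth_3 = 2
height_3 = 3
pos_x_4 = 8
pos_y_4 = 6
pos_z_4 = 6
height_4 = 3
pos_x_5 = 4
pos_y_5 = 1
pos_z_5 = 4
depth_5 = 1
height_5 = 4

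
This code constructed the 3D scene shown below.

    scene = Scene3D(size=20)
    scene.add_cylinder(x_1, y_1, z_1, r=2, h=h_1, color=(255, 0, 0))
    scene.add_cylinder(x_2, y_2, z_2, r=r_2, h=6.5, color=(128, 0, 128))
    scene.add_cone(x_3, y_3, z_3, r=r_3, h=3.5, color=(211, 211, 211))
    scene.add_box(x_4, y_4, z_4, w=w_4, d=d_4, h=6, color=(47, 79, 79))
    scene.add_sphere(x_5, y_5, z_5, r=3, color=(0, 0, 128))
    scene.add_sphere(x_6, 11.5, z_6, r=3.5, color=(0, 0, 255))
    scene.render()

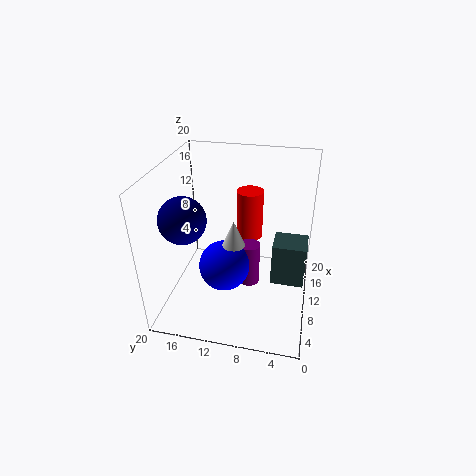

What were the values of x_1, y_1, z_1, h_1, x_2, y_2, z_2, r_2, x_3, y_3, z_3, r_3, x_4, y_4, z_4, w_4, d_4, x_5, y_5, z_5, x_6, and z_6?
x_1 = 16; y_1 = 9.5; z_1 = 7; h_1 = 7.5; x_2 = 11; y_2 = 8.5; z_2 = 2; r_2 = 1.5; x_3 = 7.5; y_3 = 10; z_3 = 10.5; r_3 = 1.5; x_4 = 8; y_4 = 0.5; z_4 = 4.5; w_4 = 4; d_4 = 4.5; x_5 = 5.5; y_5 = 16; z_5 = 14.5; x_6 = 8; z_6 = 6.5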